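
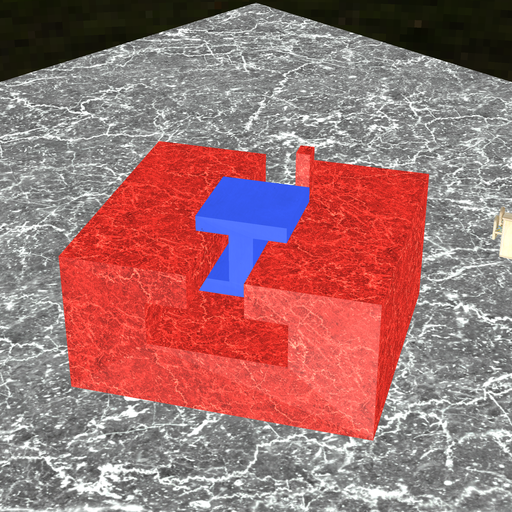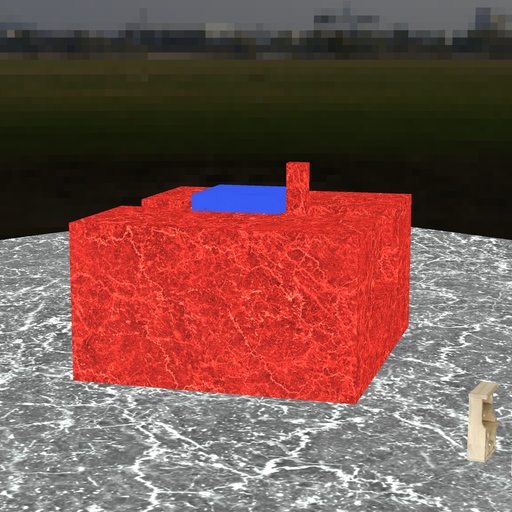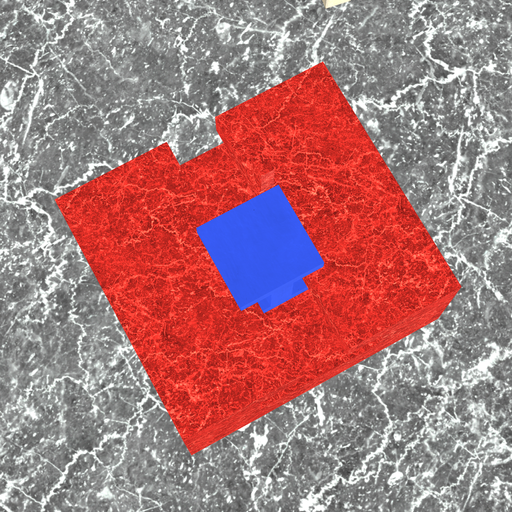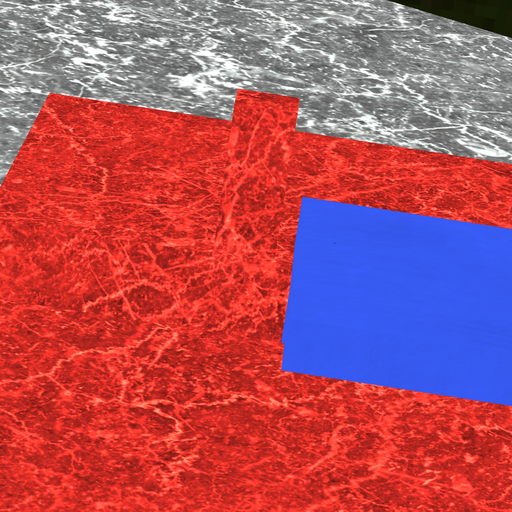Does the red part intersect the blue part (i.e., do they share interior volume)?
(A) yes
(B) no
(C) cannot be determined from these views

(B) no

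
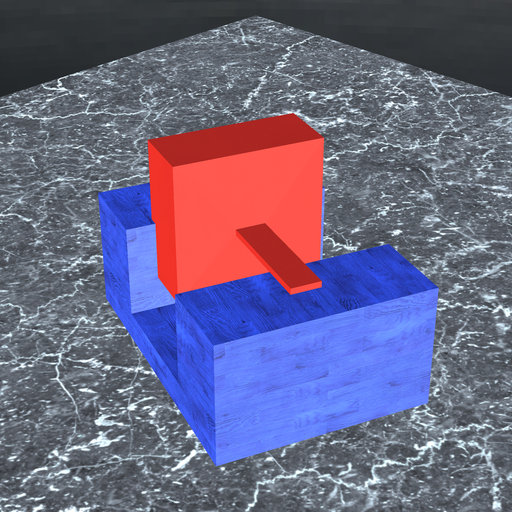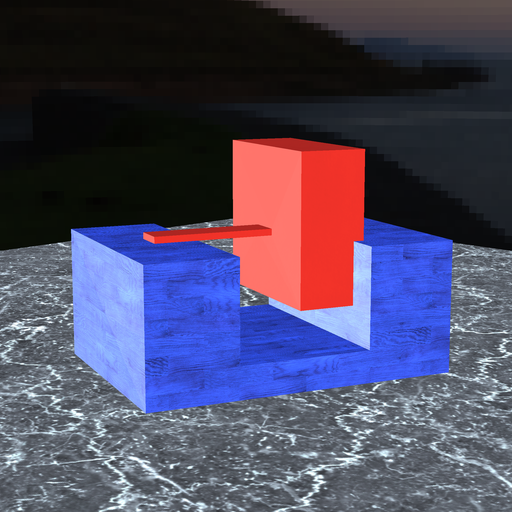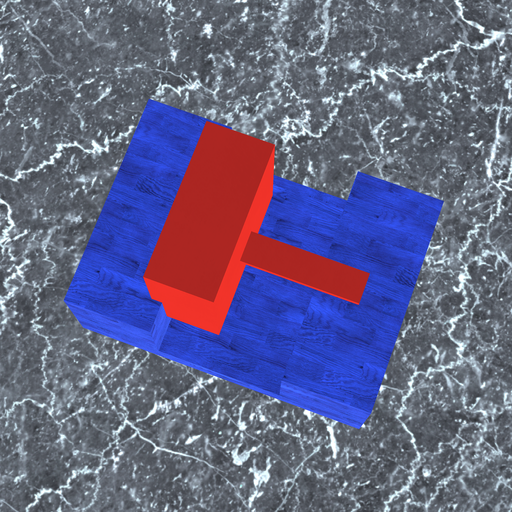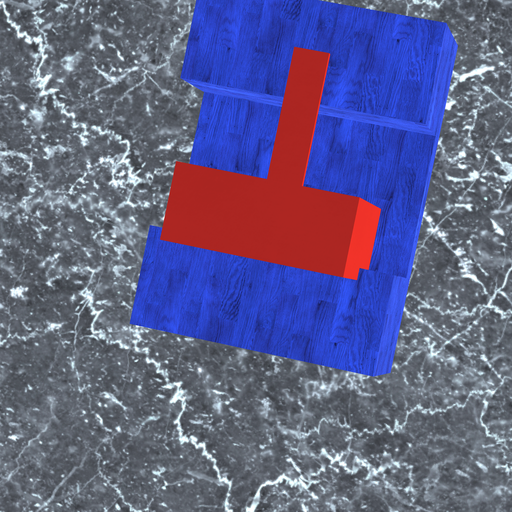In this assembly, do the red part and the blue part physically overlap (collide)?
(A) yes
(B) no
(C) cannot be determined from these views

(A) yes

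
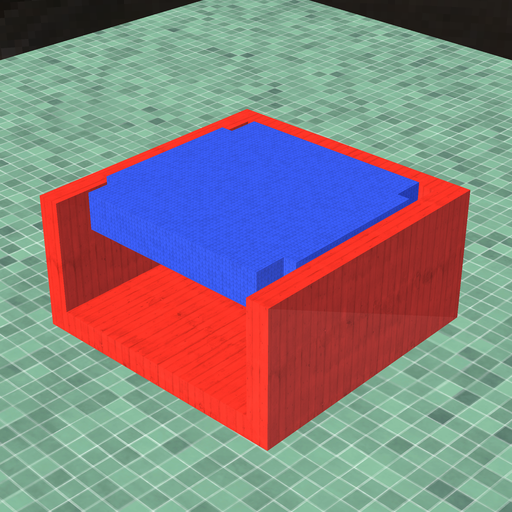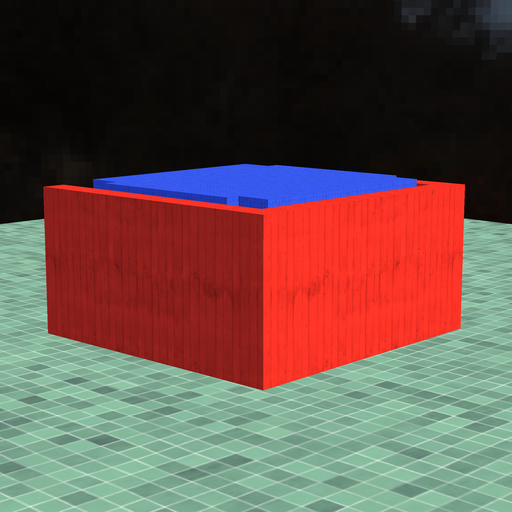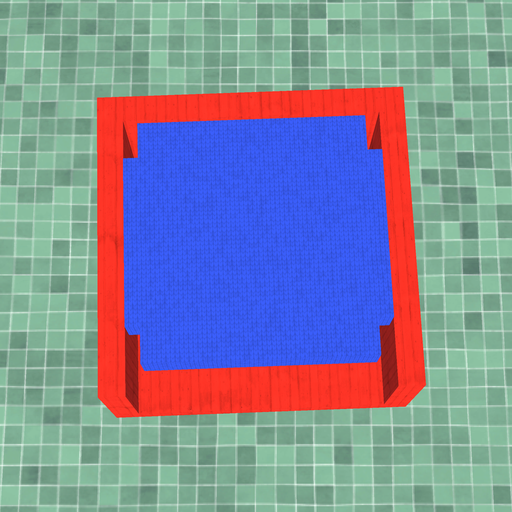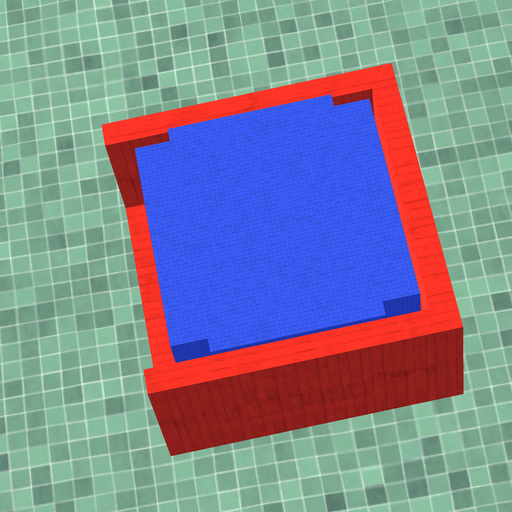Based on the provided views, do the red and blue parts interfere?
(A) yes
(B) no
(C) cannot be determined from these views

(B) no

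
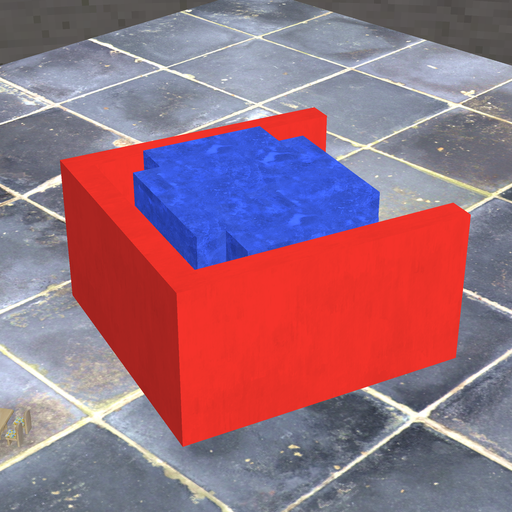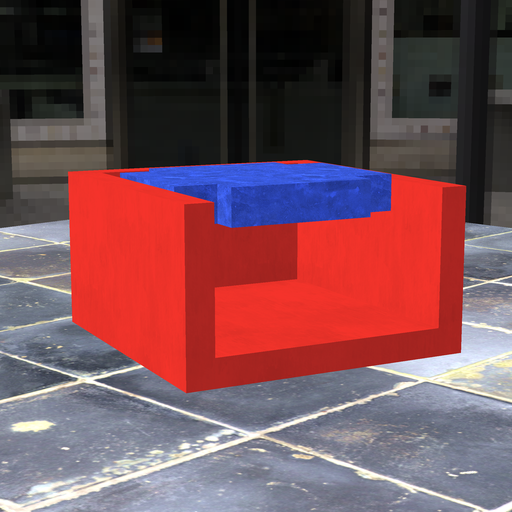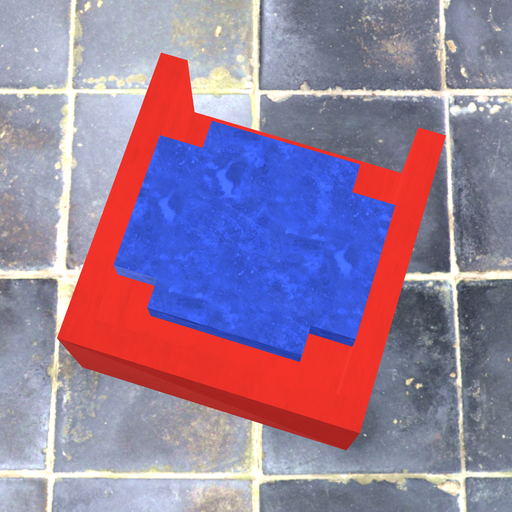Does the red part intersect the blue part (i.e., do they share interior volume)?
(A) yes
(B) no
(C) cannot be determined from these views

(B) no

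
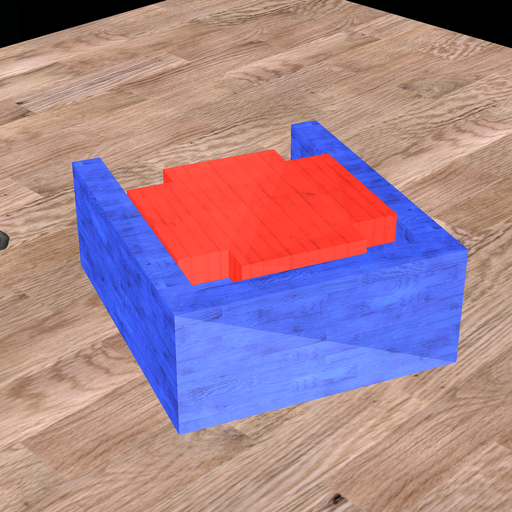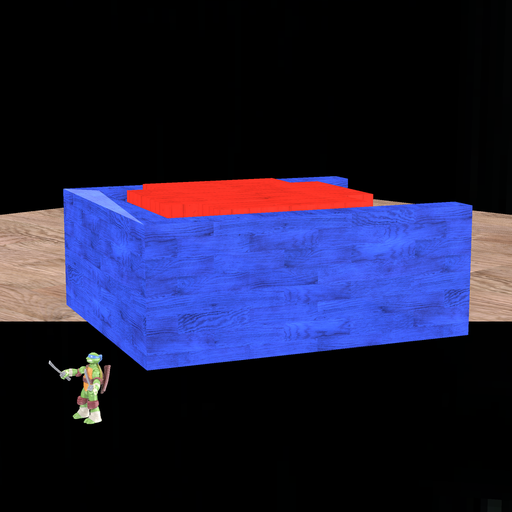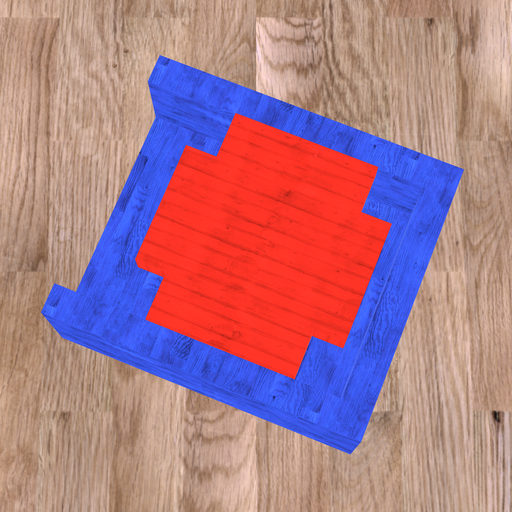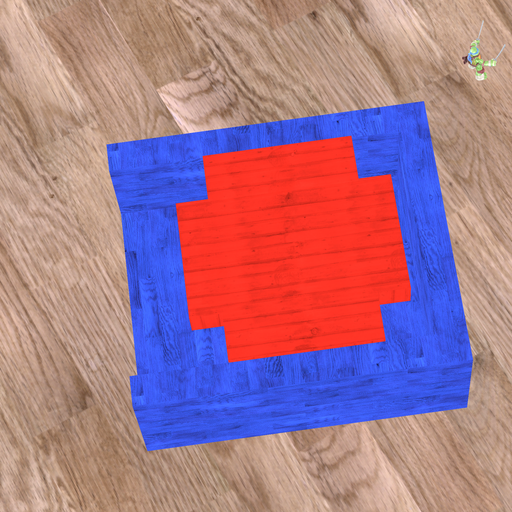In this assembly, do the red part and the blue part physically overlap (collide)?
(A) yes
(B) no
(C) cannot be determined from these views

(B) no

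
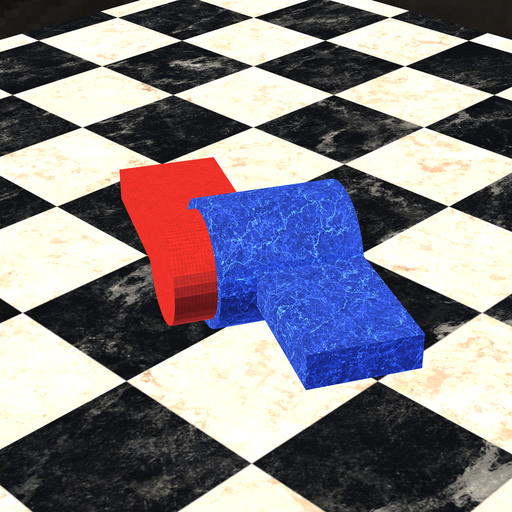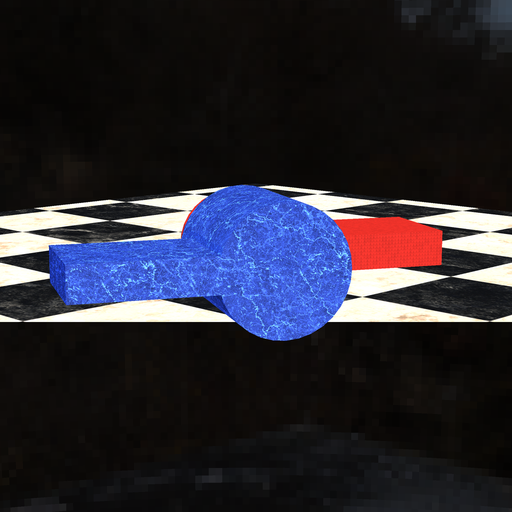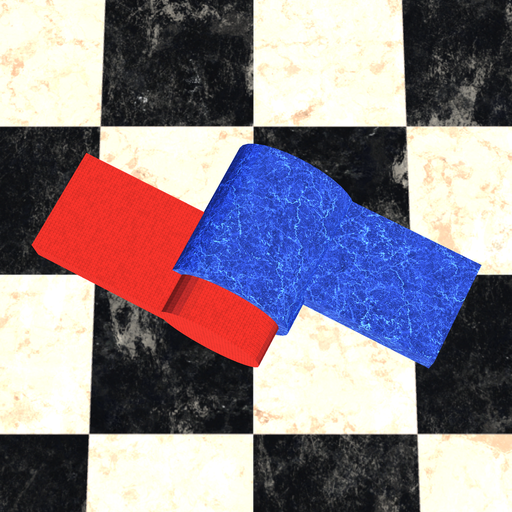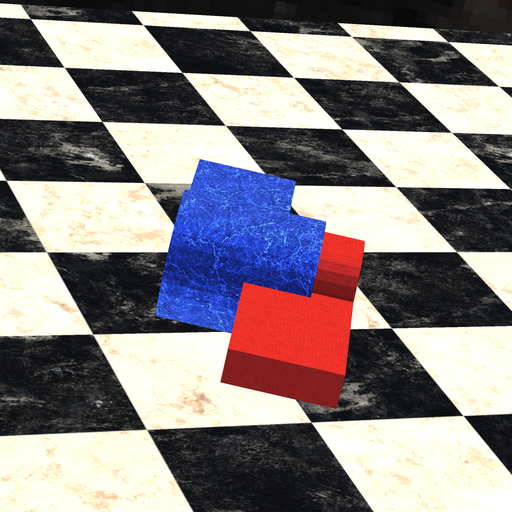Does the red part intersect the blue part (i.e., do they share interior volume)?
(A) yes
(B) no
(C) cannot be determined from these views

(A) yes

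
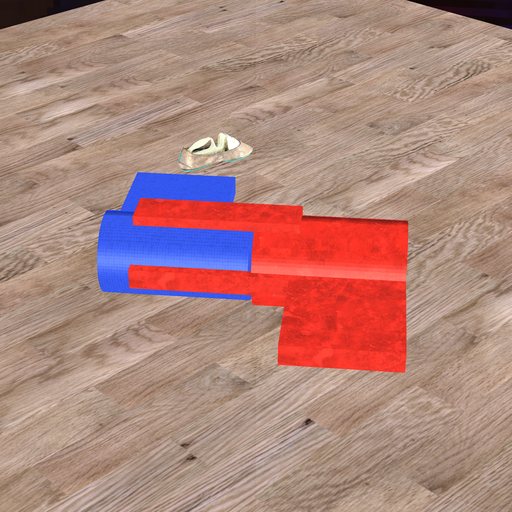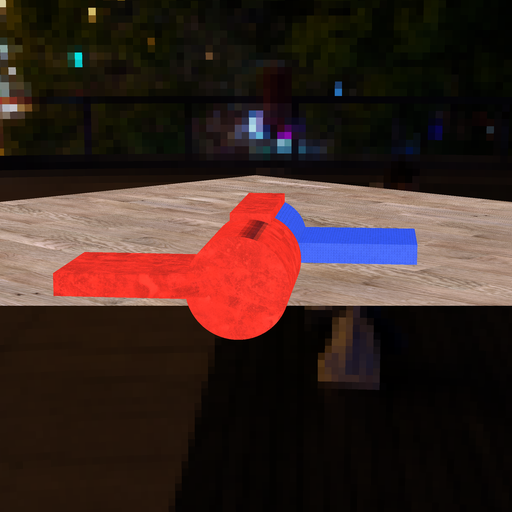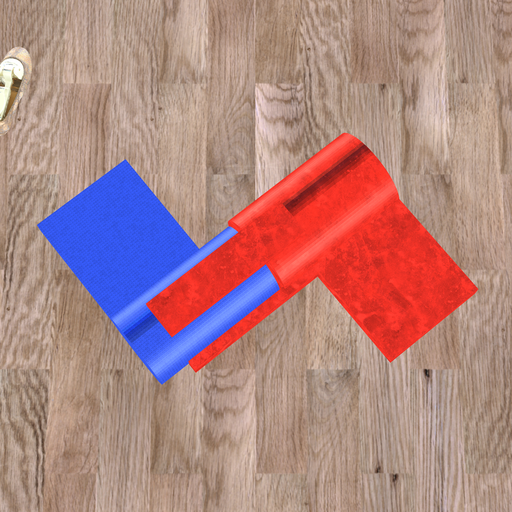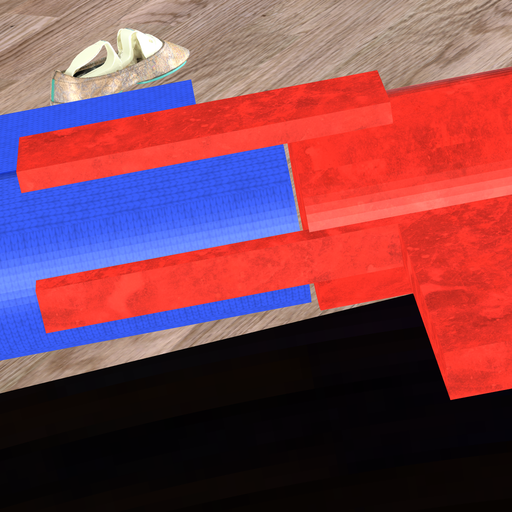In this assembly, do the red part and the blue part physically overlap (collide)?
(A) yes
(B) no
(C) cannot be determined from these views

(B) no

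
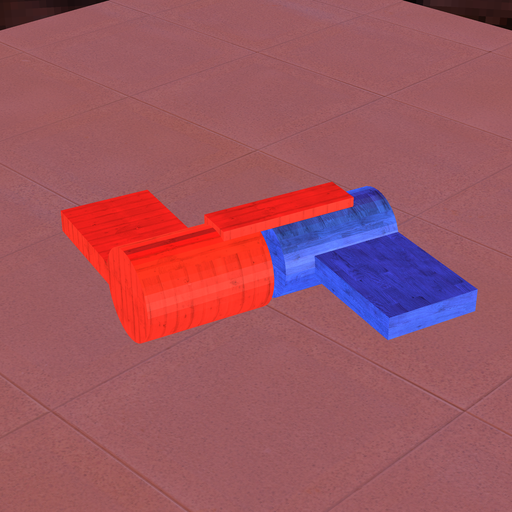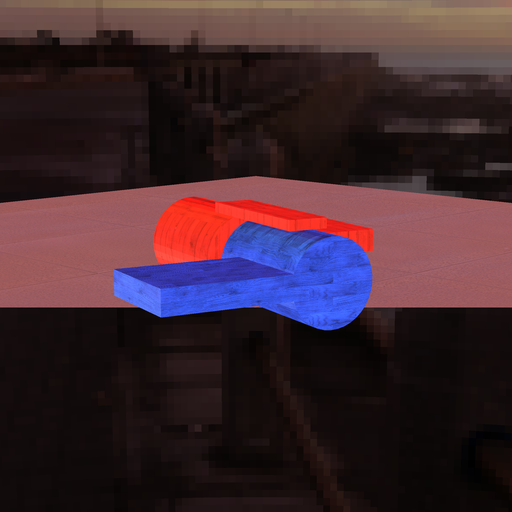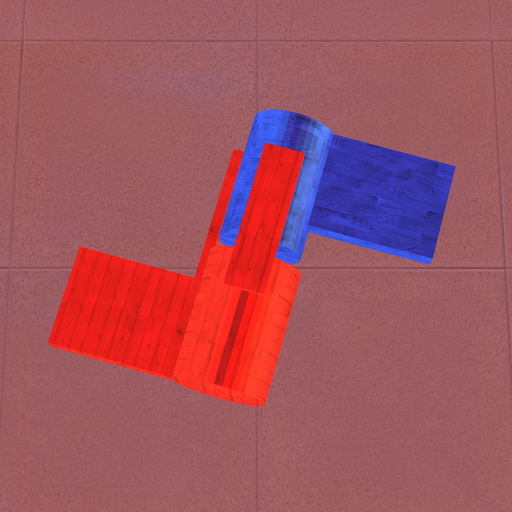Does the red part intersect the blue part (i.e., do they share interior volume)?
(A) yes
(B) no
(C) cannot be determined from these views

(B) no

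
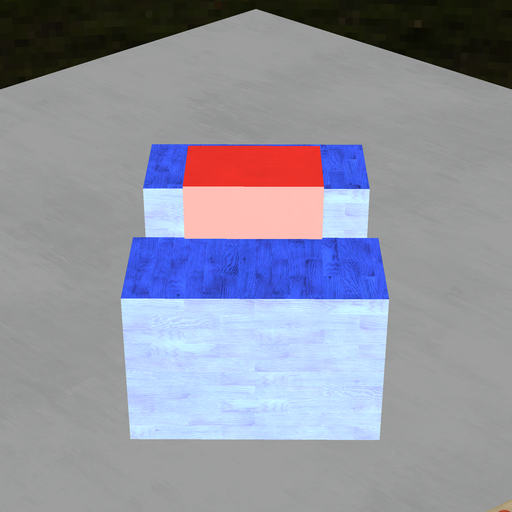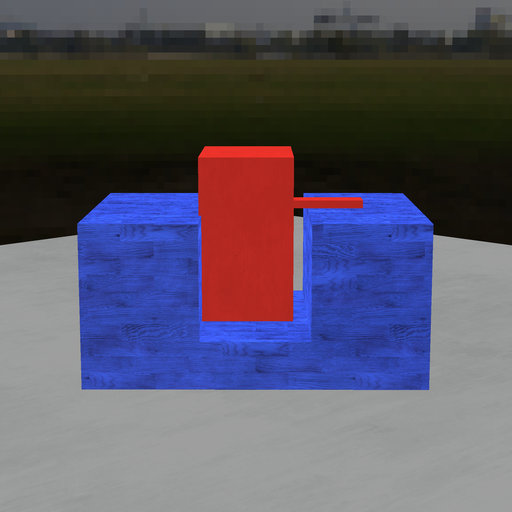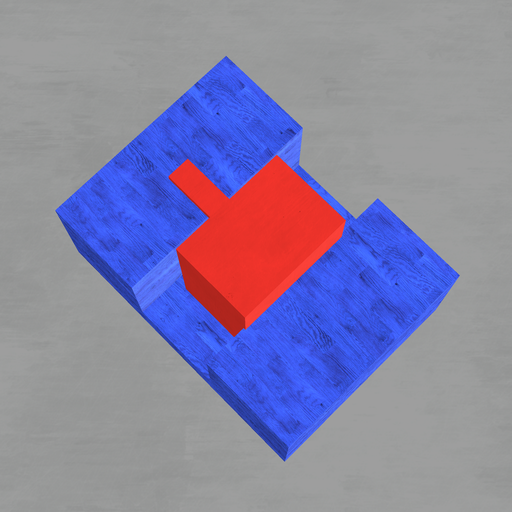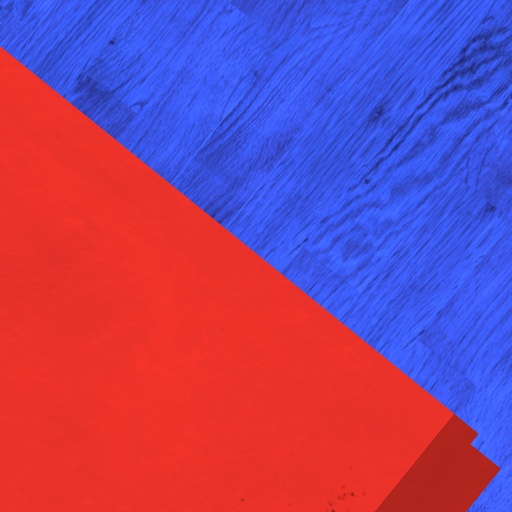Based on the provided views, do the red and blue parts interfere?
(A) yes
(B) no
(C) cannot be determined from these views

(A) yes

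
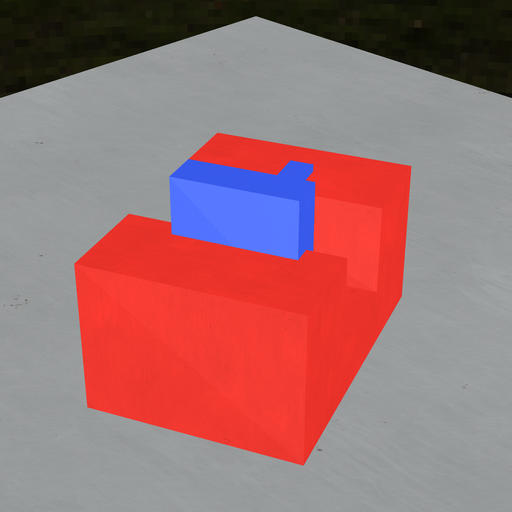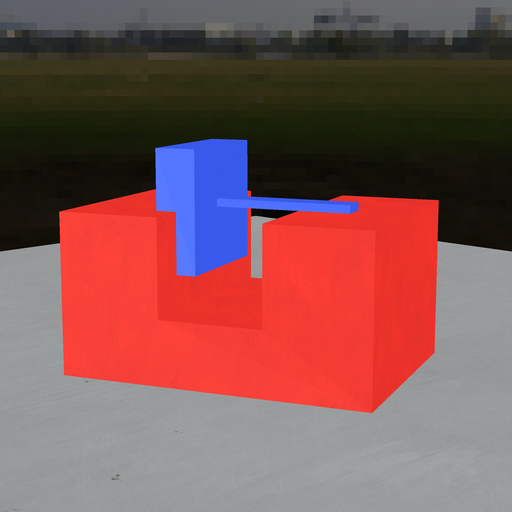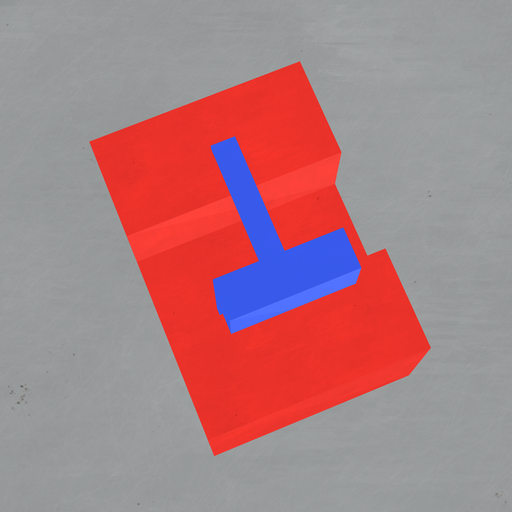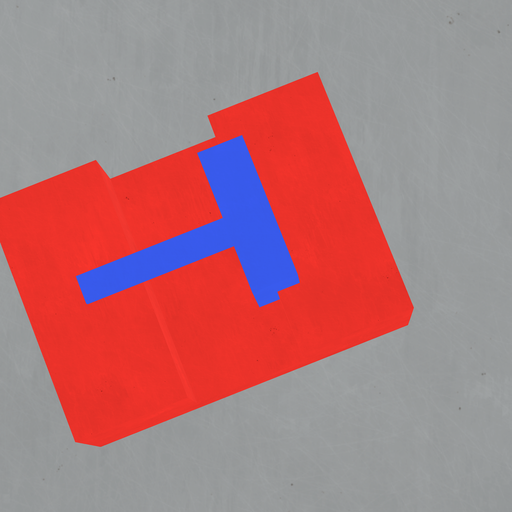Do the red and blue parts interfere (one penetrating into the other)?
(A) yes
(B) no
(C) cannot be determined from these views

(A) yes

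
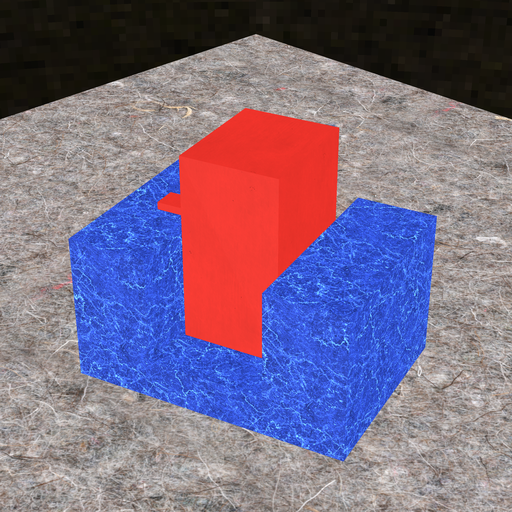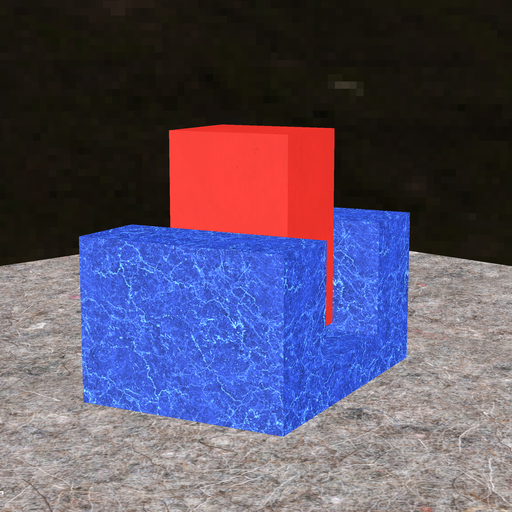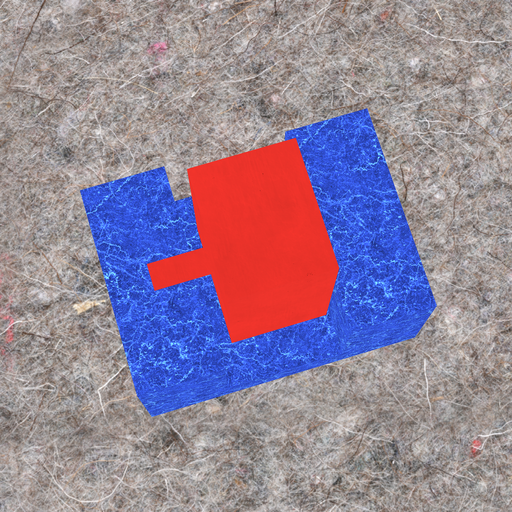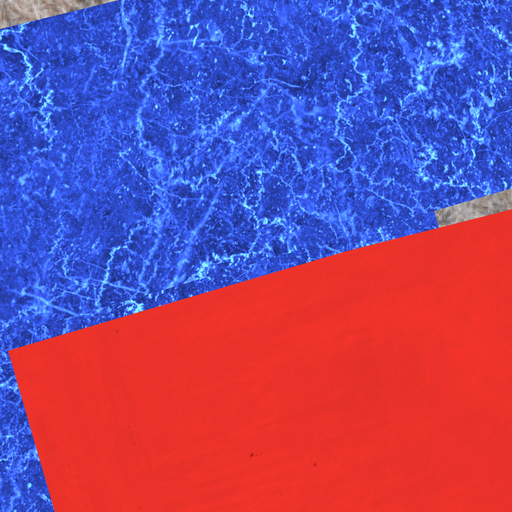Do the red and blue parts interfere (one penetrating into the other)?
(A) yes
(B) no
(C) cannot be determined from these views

(B) no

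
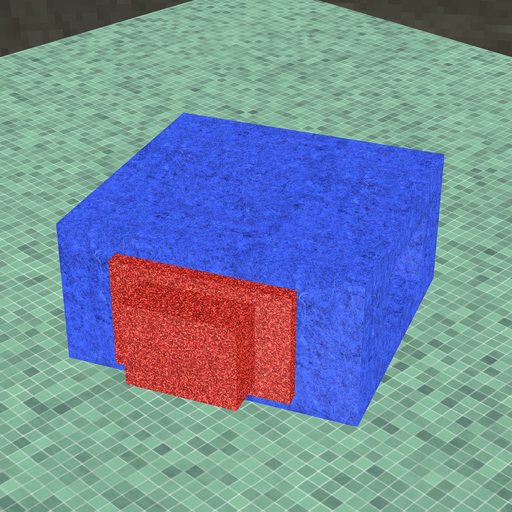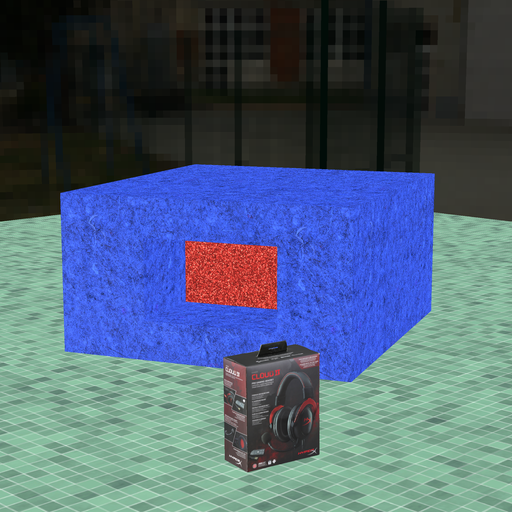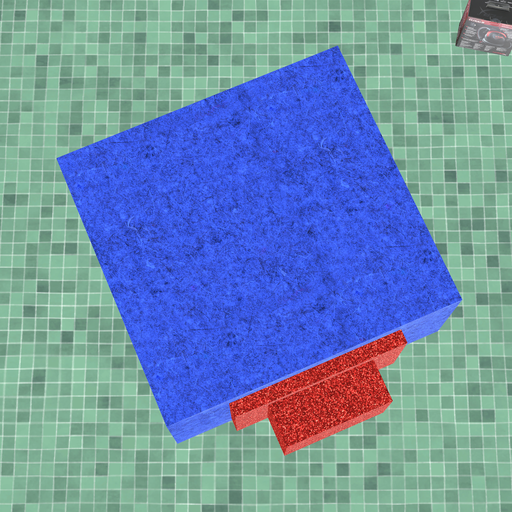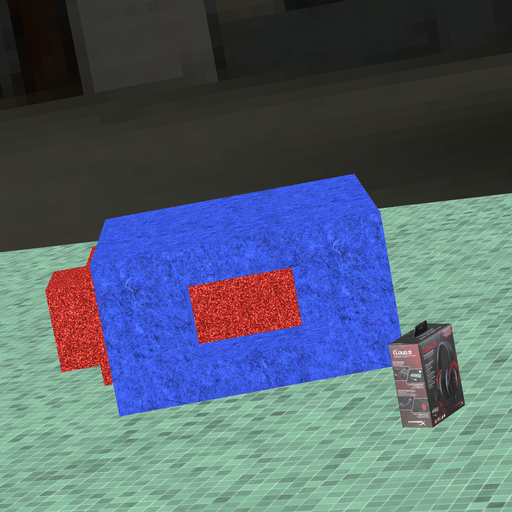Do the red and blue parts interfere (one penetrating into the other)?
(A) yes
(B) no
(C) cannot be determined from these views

(A) yes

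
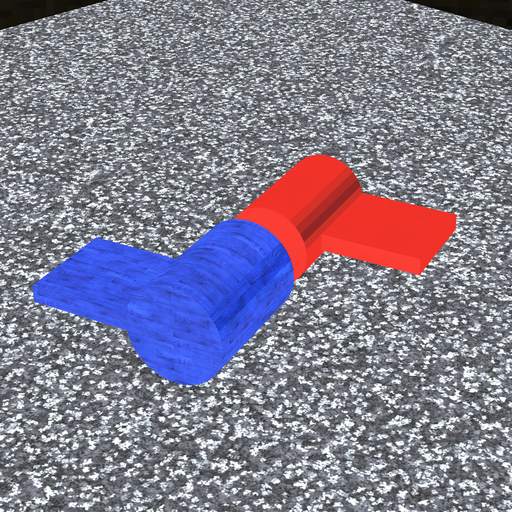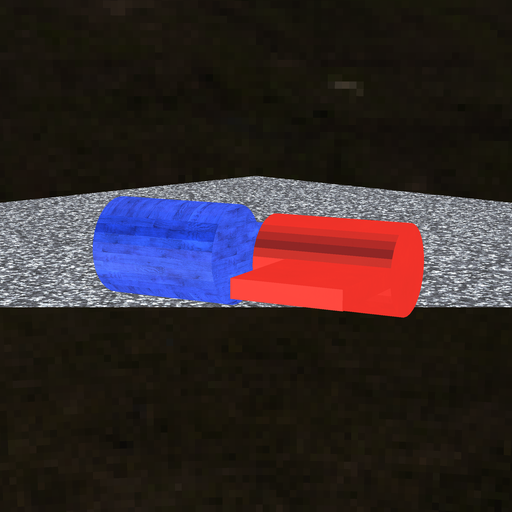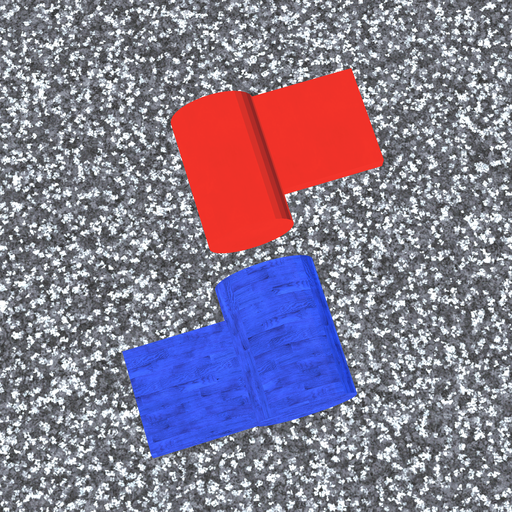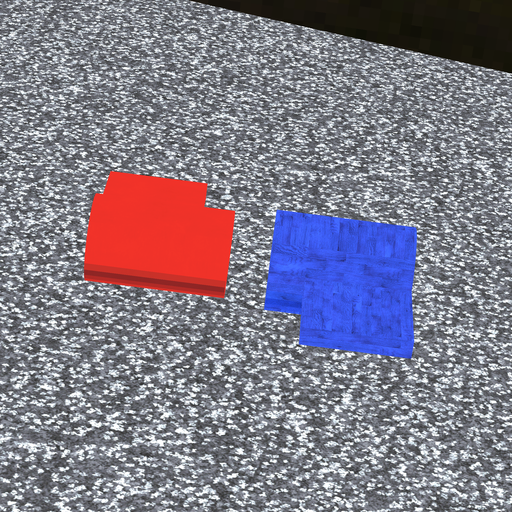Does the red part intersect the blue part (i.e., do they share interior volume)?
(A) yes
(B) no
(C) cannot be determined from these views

(B) no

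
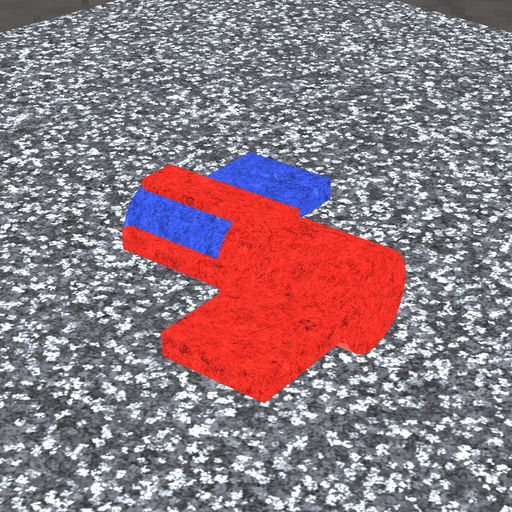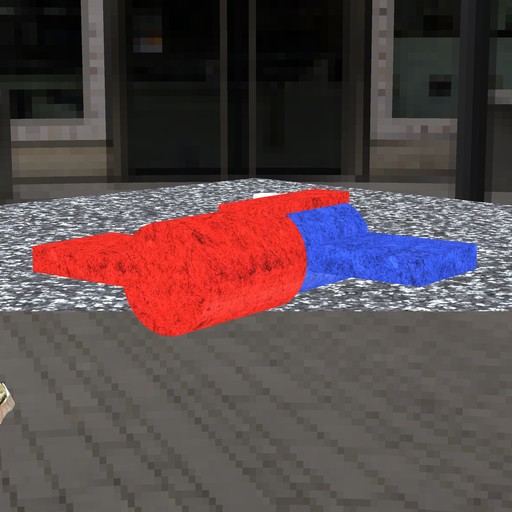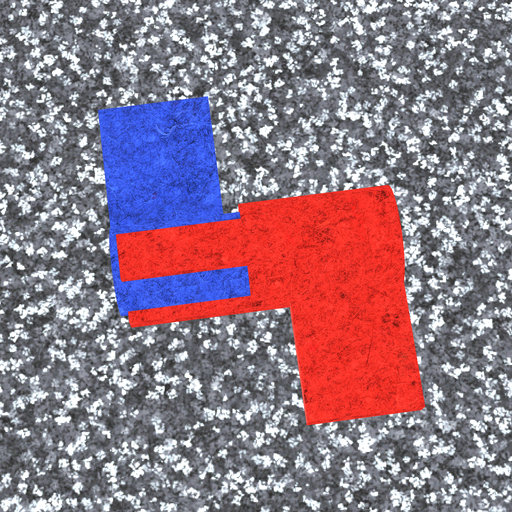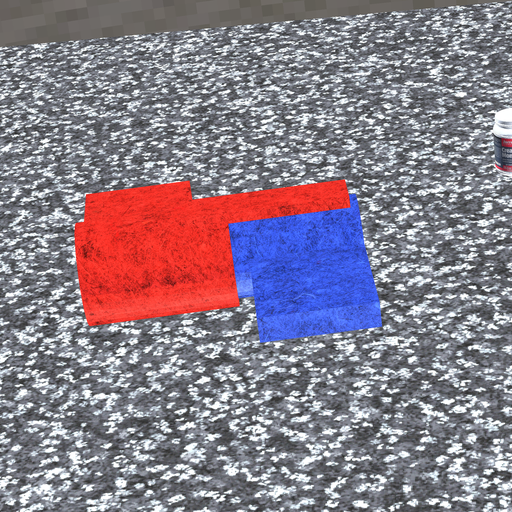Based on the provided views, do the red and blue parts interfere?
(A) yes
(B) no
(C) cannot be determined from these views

(A) yes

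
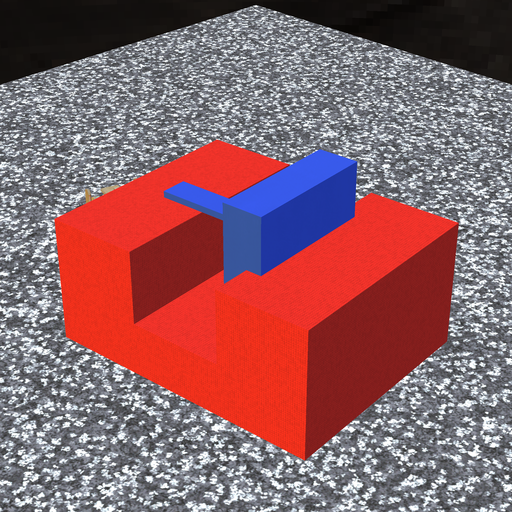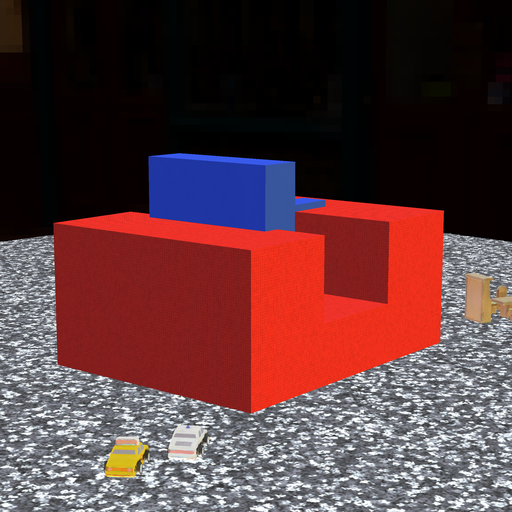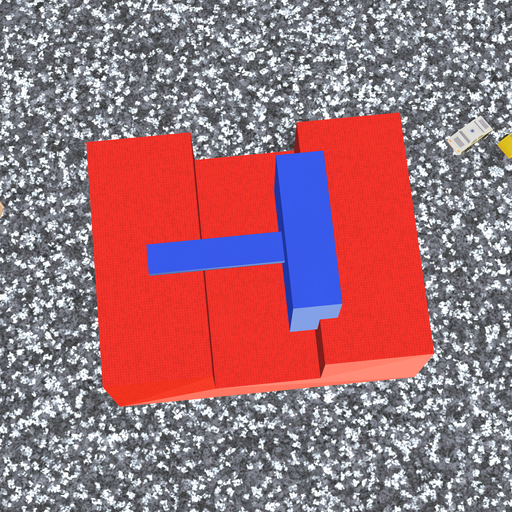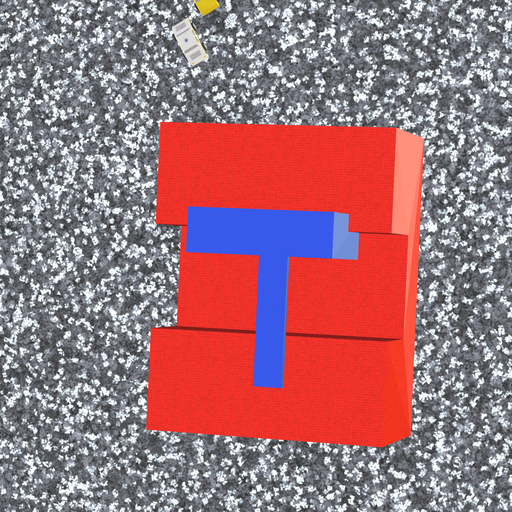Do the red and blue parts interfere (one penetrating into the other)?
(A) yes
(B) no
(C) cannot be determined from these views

(A) yes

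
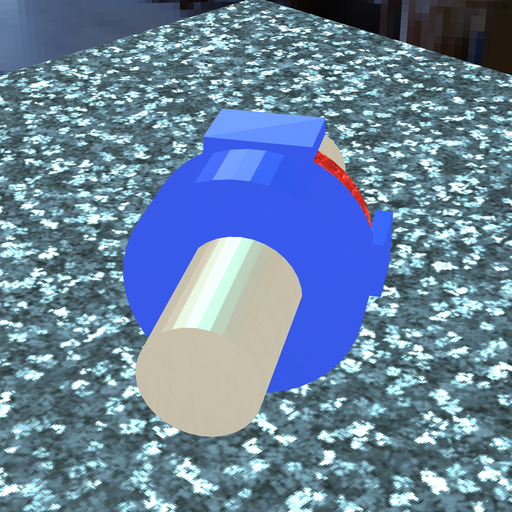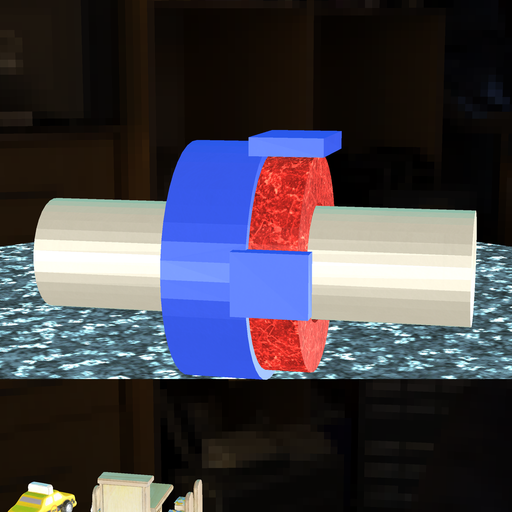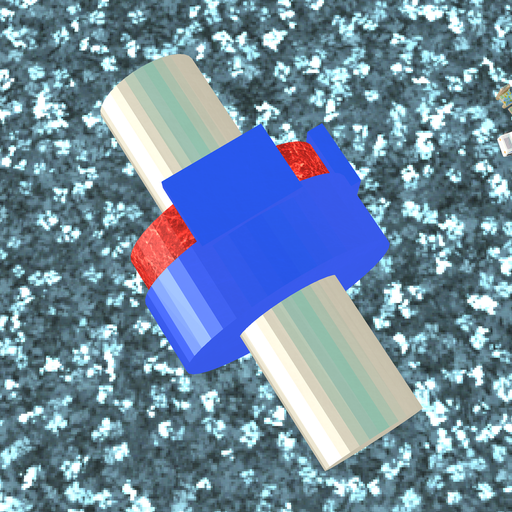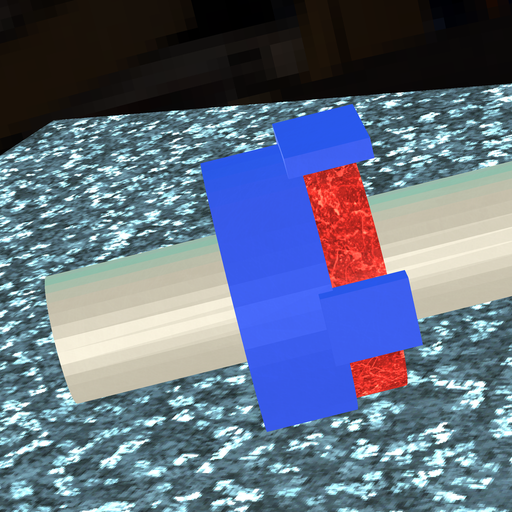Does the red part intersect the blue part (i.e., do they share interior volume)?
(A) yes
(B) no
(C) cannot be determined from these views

(A) yes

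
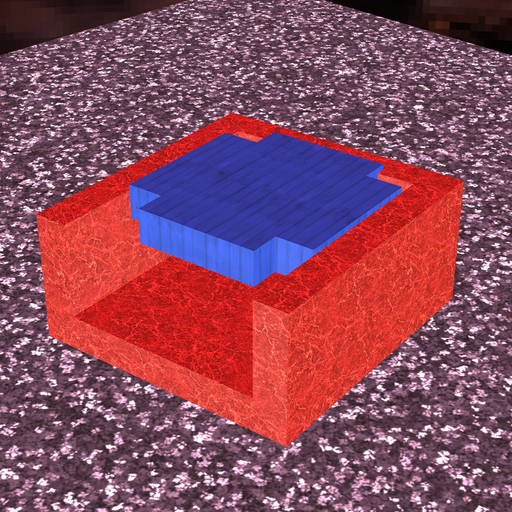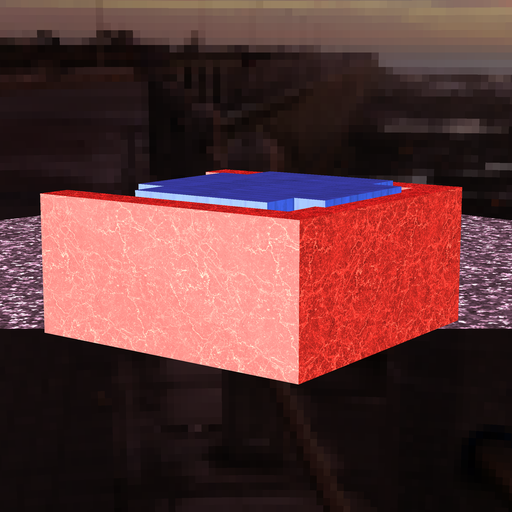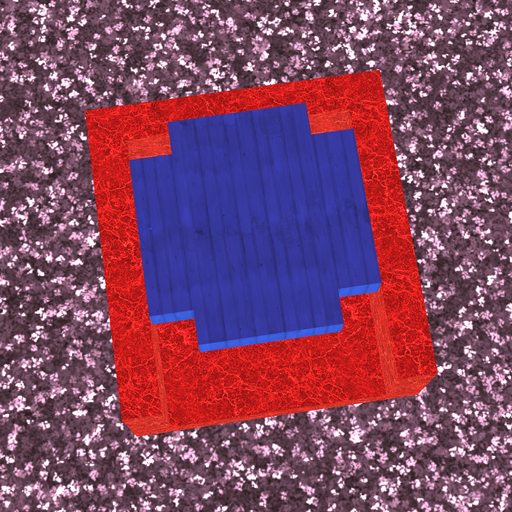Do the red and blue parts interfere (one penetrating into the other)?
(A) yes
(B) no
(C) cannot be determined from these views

(A) yes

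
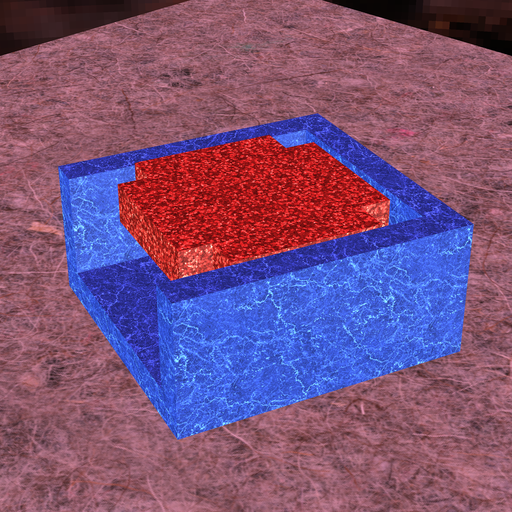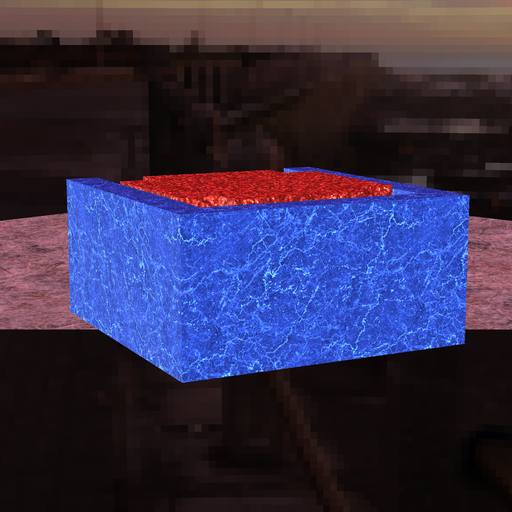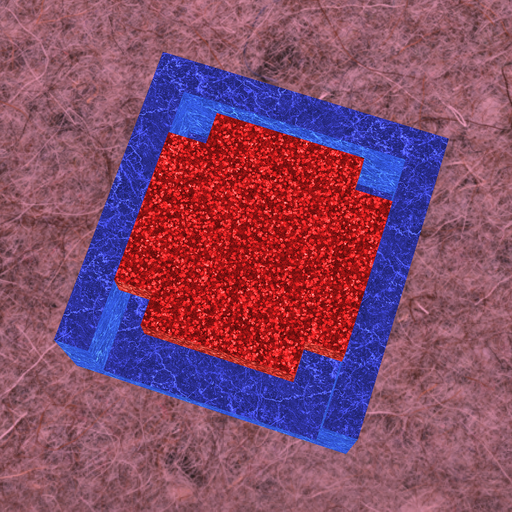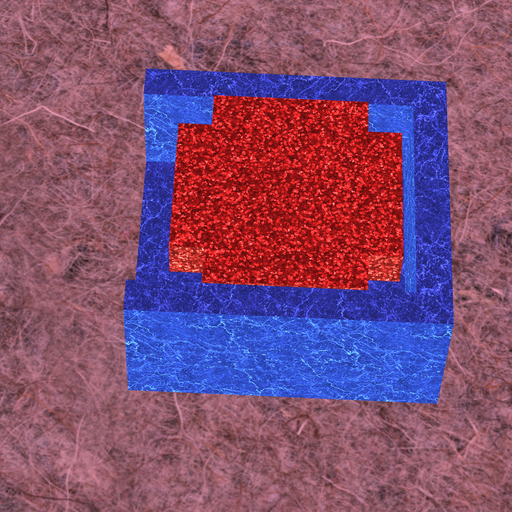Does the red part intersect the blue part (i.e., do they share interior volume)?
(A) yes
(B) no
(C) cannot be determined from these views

(B) no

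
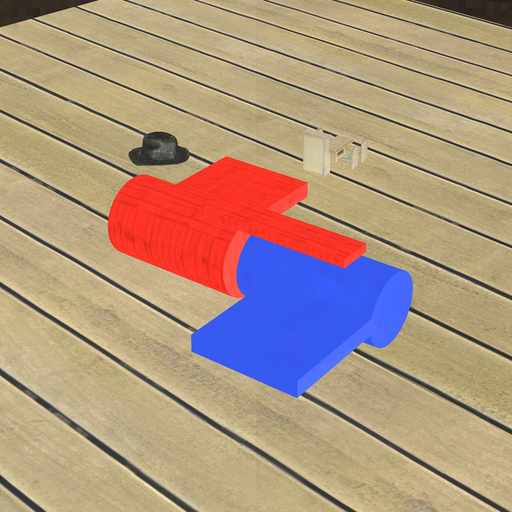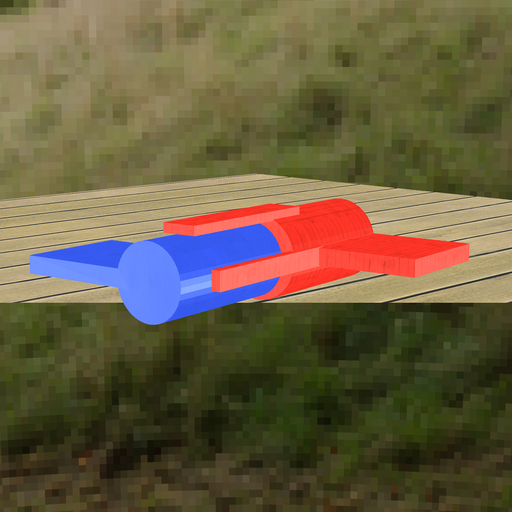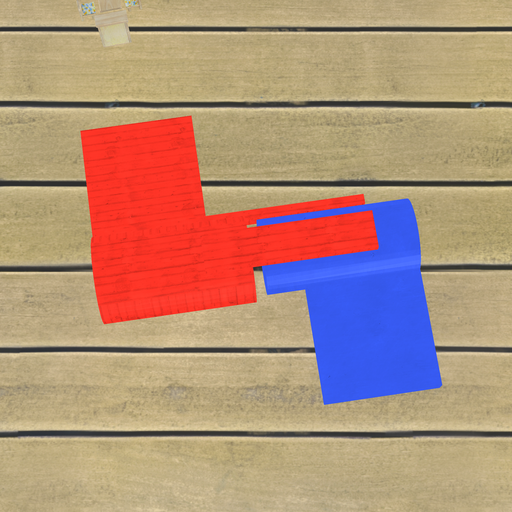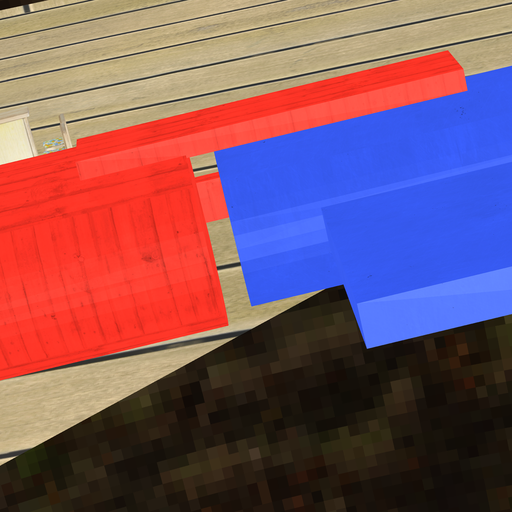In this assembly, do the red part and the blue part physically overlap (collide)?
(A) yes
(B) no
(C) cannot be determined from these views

(B) no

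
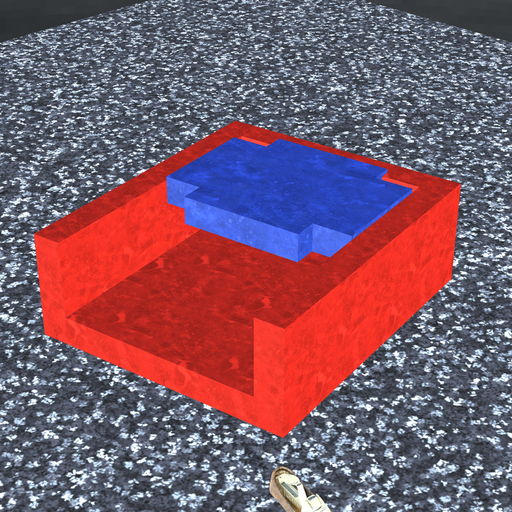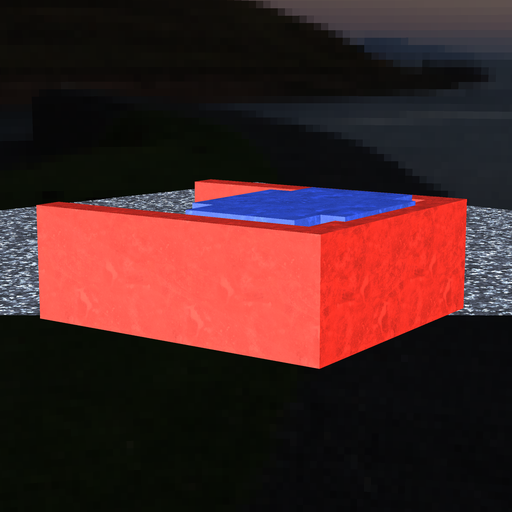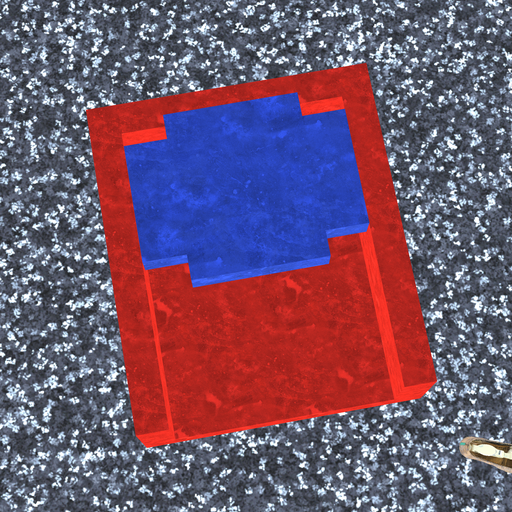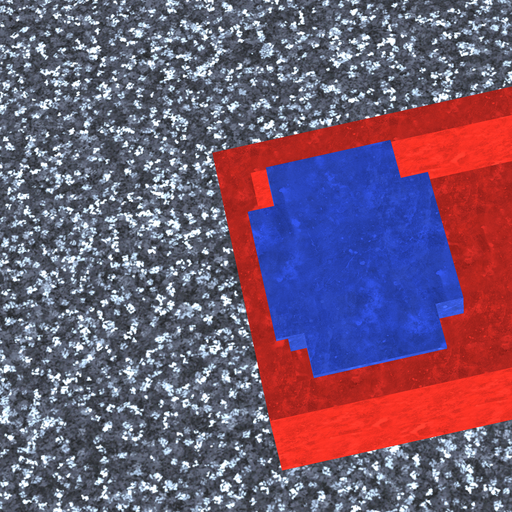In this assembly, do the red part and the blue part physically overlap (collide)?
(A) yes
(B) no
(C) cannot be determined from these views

(A) yes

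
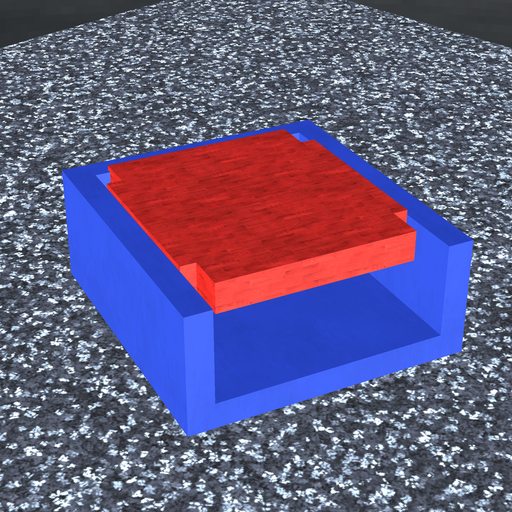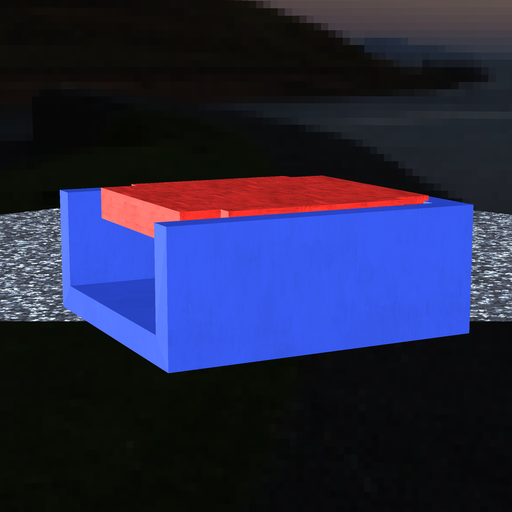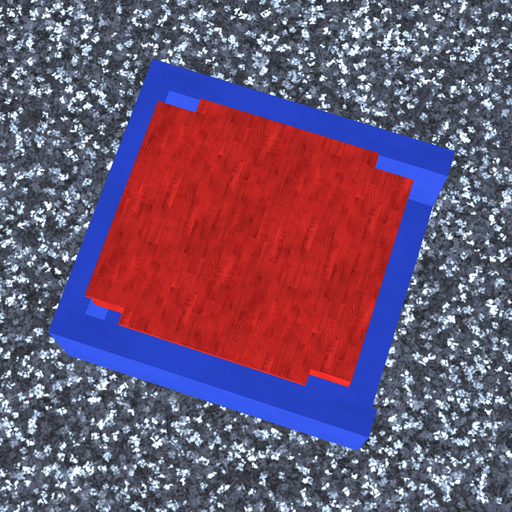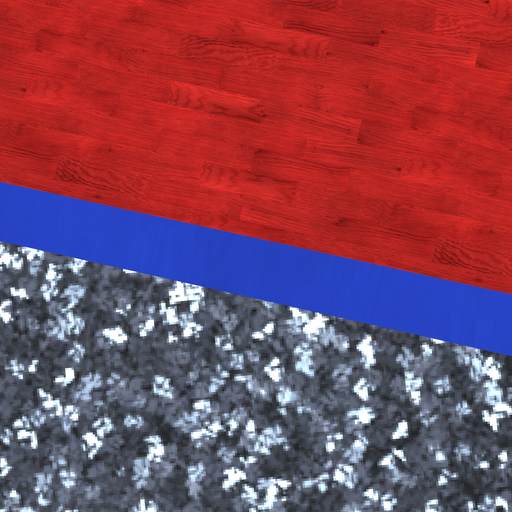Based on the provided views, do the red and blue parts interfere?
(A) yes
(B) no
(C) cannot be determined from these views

(A) yes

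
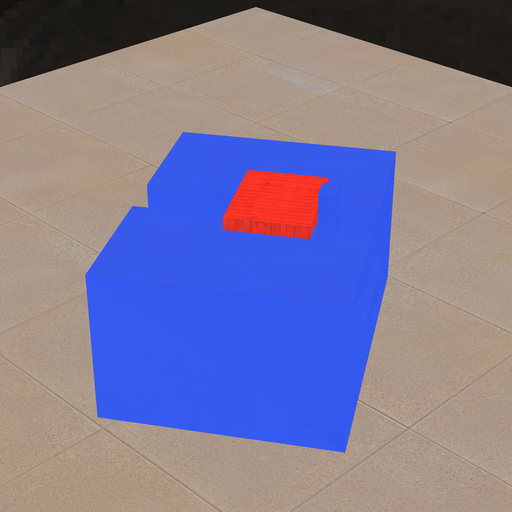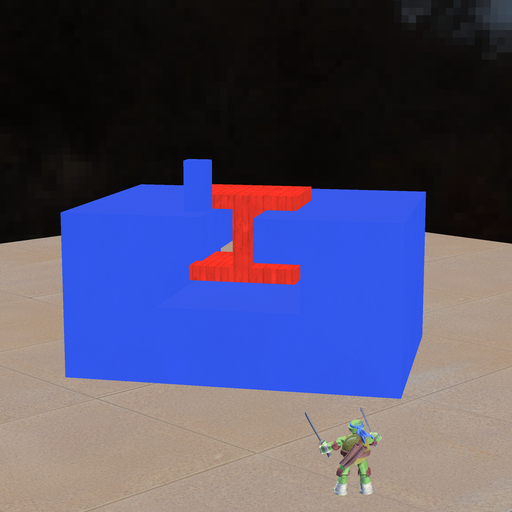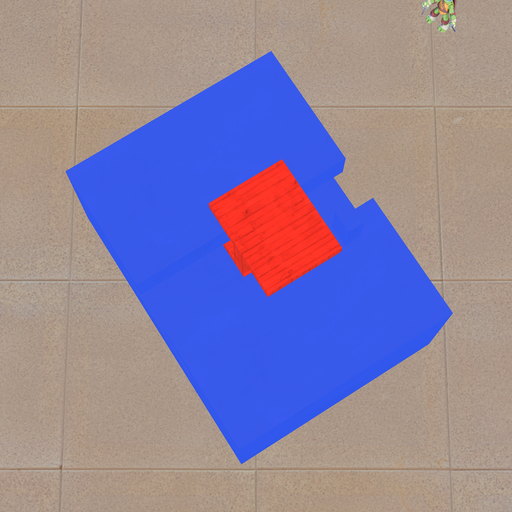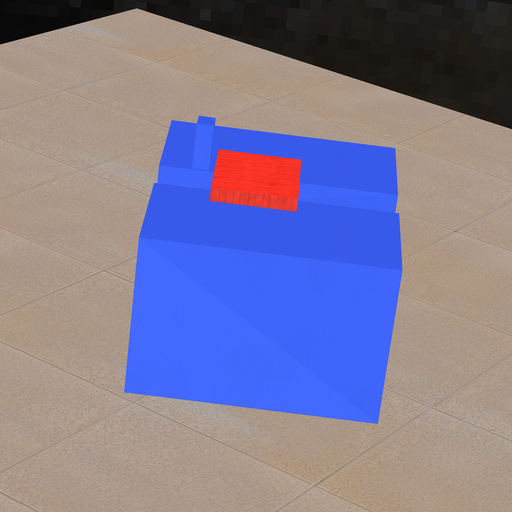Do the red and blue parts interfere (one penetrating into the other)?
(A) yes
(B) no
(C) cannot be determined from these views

(B) no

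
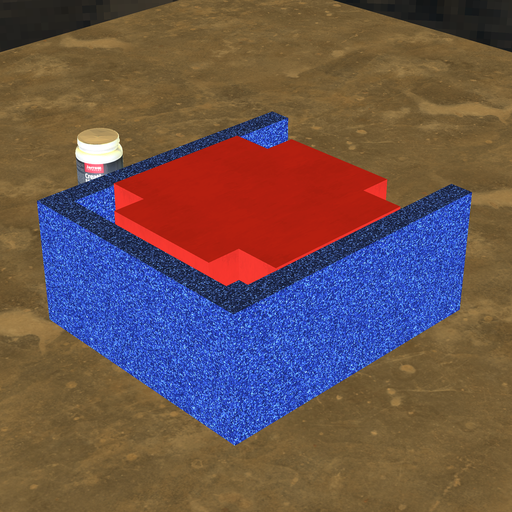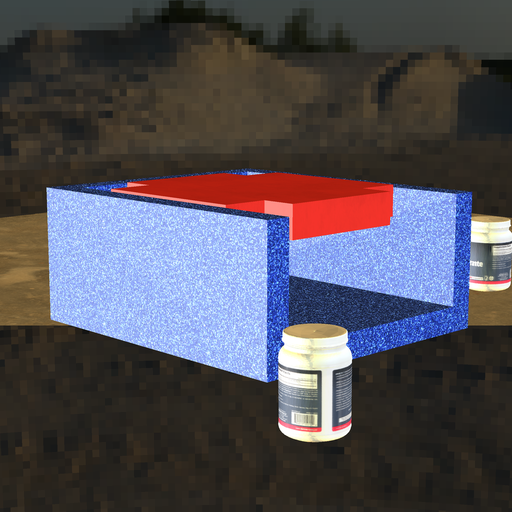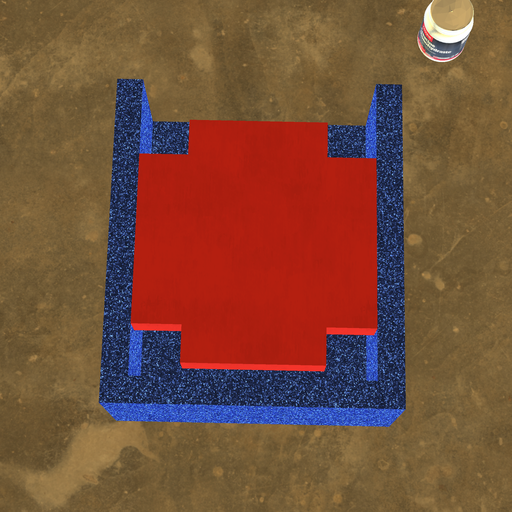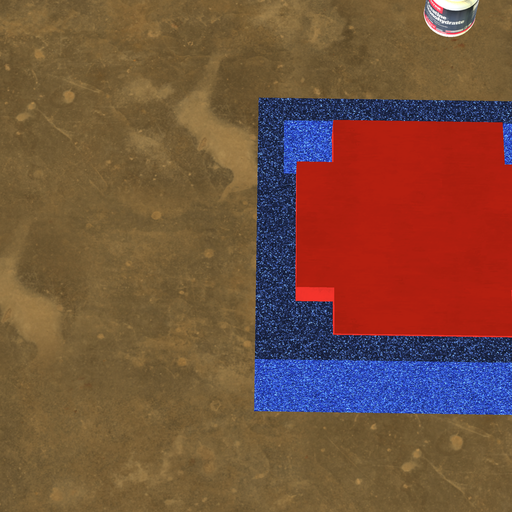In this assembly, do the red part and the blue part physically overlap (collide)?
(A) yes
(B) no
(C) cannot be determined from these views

(B) no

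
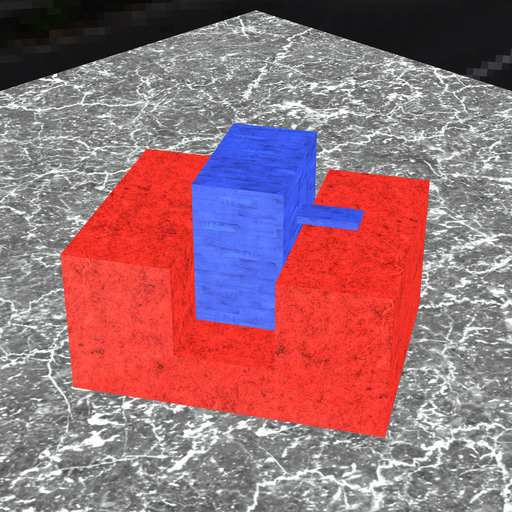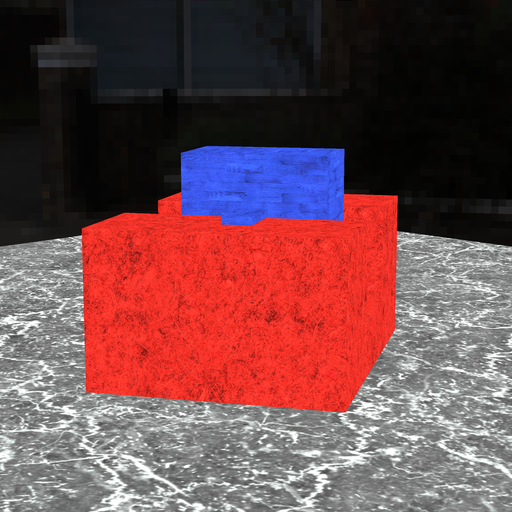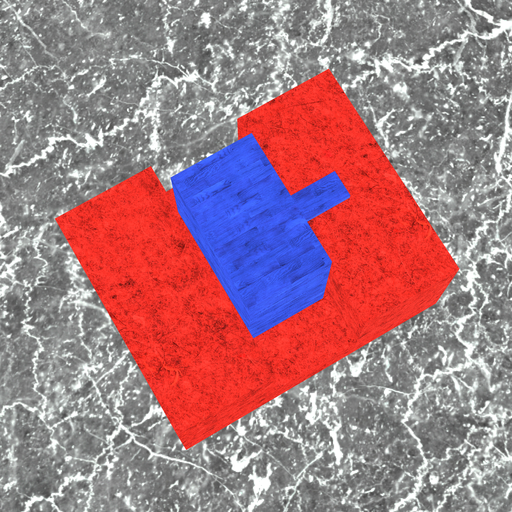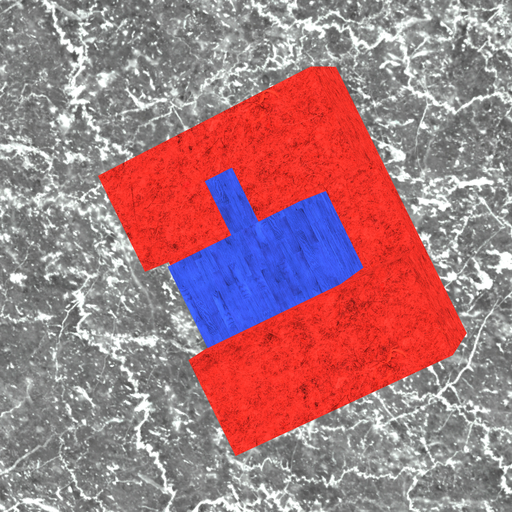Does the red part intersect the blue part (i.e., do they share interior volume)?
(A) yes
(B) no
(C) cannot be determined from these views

(B) no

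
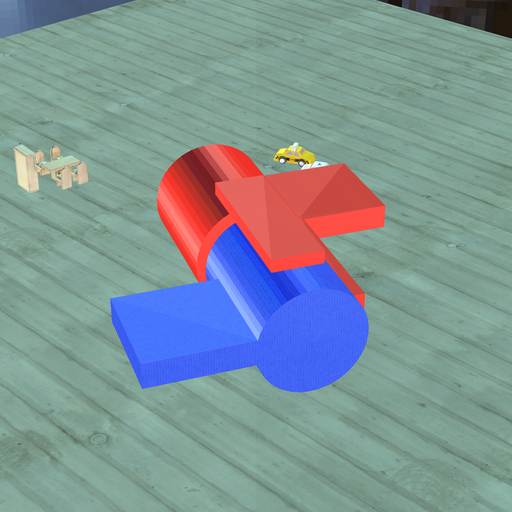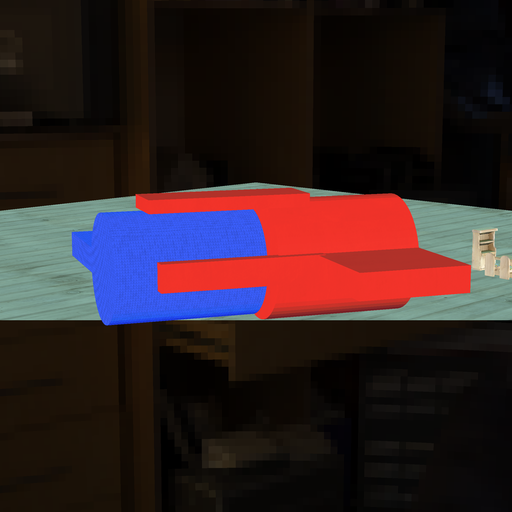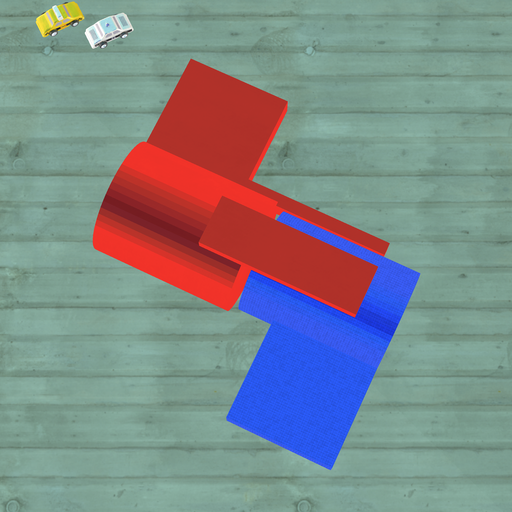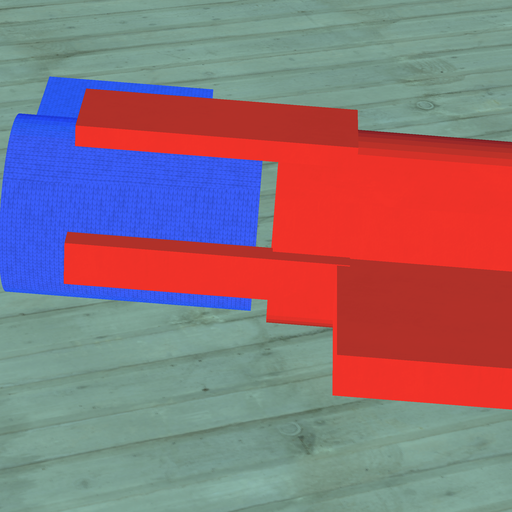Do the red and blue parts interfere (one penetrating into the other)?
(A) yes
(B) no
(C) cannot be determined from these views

(B) no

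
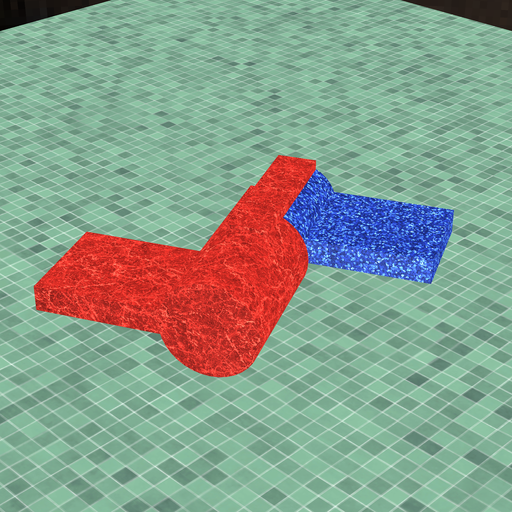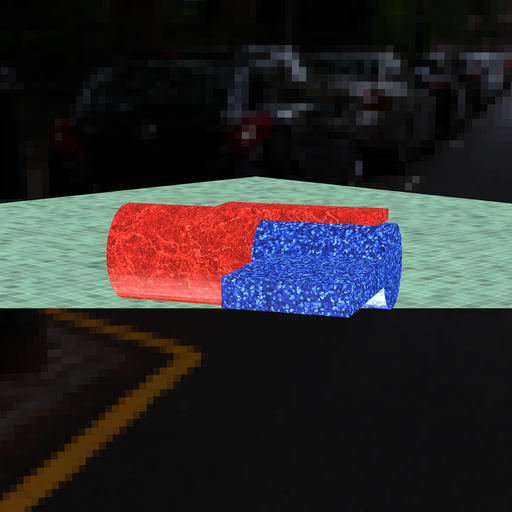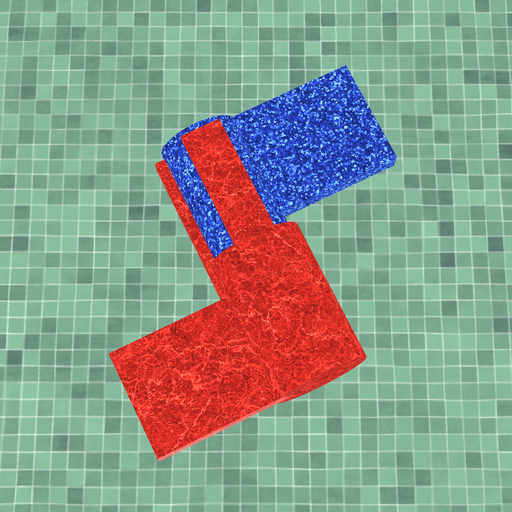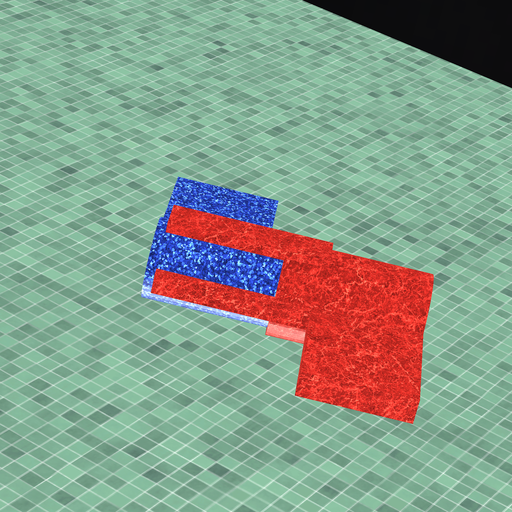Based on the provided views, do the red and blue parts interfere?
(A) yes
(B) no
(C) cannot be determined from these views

(A) yes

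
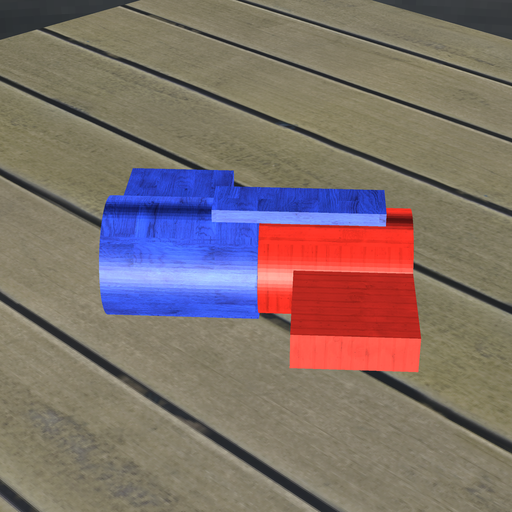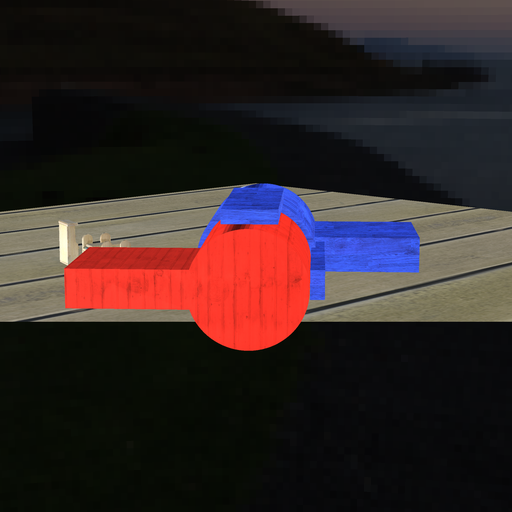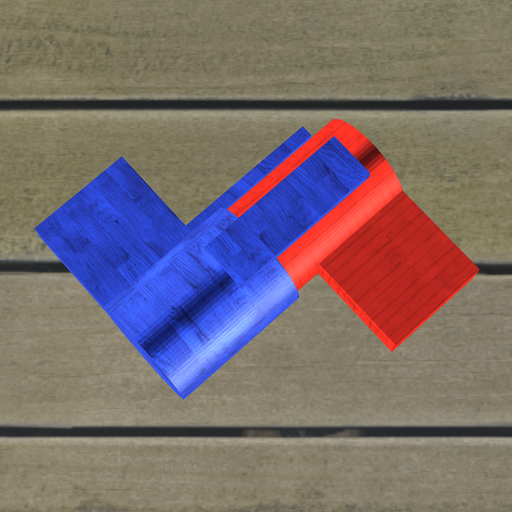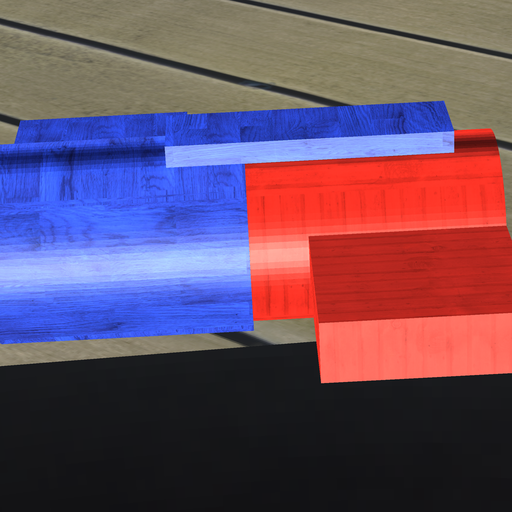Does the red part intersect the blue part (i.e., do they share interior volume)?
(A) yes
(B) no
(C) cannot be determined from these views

(A) yes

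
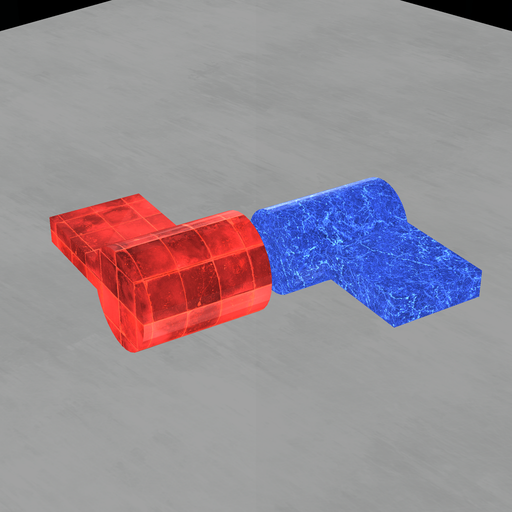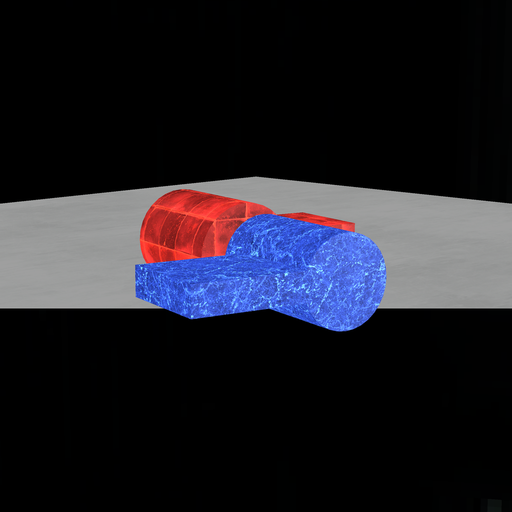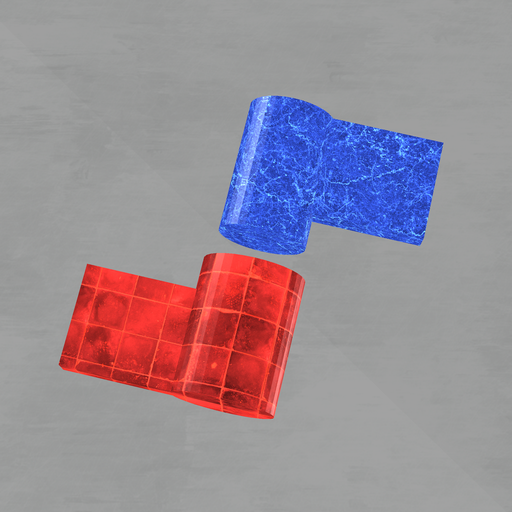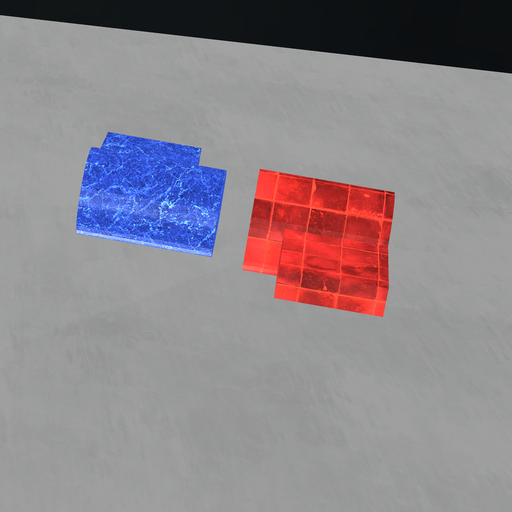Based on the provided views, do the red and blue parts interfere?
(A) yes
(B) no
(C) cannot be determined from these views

(B) no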